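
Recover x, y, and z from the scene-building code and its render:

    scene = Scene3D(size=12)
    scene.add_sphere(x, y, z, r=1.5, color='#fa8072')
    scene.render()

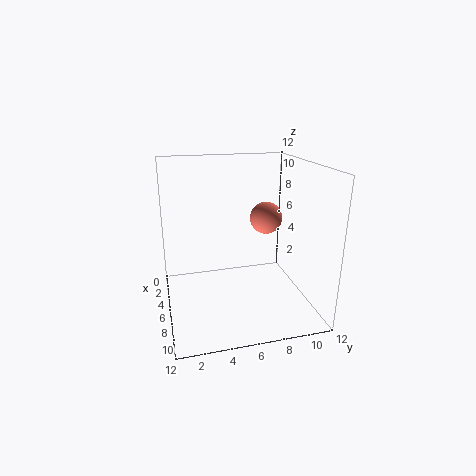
x = 3
y = 9.5
z = 6.5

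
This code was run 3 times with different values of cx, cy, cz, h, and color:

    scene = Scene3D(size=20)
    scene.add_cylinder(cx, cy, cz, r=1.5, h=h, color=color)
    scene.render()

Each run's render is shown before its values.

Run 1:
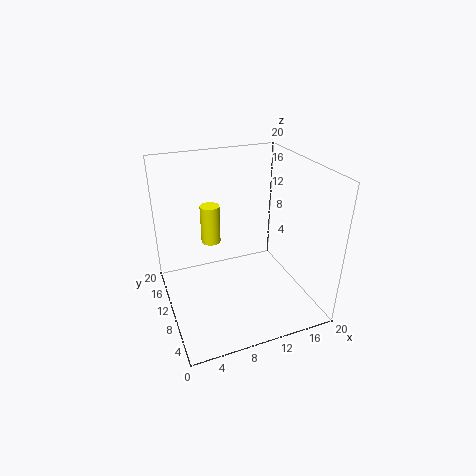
cx = 8
cy = 16.5
cz = 6.5
h = 6
color = 'yellow'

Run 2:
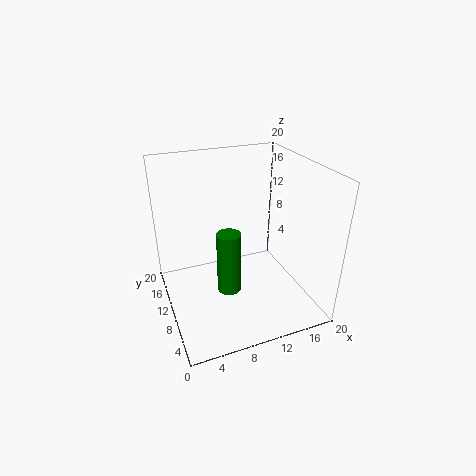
cx = 7
cy = 5.5
cz = 5.5
h = 8
color = 'green'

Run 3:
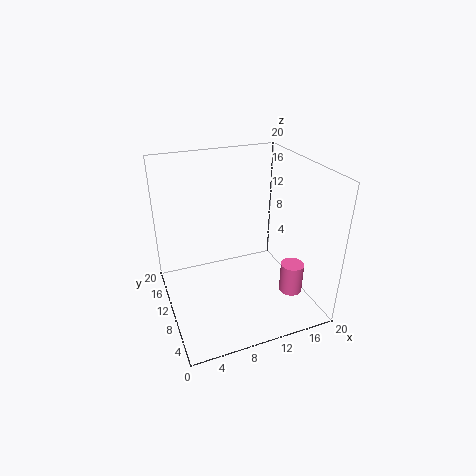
cx = 15
cy = 3.5
cz = 4.5
h = 4
color = 'hotpink'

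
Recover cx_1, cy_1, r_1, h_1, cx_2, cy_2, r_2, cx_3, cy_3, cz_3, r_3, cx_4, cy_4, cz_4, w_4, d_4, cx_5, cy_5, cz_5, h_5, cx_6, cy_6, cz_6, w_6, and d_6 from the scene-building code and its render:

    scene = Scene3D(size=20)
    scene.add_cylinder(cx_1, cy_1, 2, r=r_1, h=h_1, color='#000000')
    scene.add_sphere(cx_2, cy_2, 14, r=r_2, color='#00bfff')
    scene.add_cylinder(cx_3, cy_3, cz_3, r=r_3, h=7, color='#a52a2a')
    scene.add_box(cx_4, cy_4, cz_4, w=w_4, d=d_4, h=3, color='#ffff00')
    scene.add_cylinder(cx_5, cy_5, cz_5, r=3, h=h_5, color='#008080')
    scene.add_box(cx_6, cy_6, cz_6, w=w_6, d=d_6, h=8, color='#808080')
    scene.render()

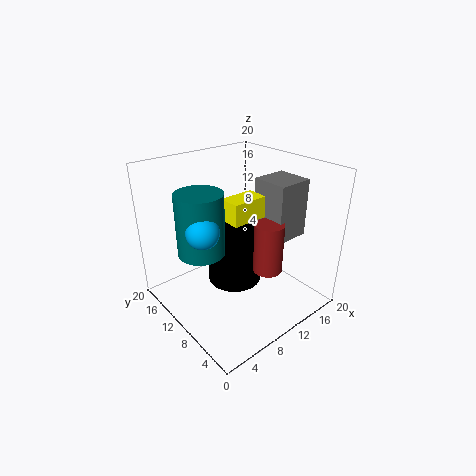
cx_1 = 11; cy_1 = 12; r_1 = 4; h_1 = 8; cx_2 = 3; cy_2 = 8; r_2 = 2; cx_3 = 12; cy_3 = 6; cz_3 = 6; r_3 = 2; cx_4 = 8; cy_4 = 8; cz_4 = 13; w_4 = 5; d_4 = 3; cx_5 = 4; cy_5 = 10; cz_5 = 10; h_5 = 8; cx_6 = 13; cy_6 = 5; cz_6 = 10; w_6 = 5; d_6 = 5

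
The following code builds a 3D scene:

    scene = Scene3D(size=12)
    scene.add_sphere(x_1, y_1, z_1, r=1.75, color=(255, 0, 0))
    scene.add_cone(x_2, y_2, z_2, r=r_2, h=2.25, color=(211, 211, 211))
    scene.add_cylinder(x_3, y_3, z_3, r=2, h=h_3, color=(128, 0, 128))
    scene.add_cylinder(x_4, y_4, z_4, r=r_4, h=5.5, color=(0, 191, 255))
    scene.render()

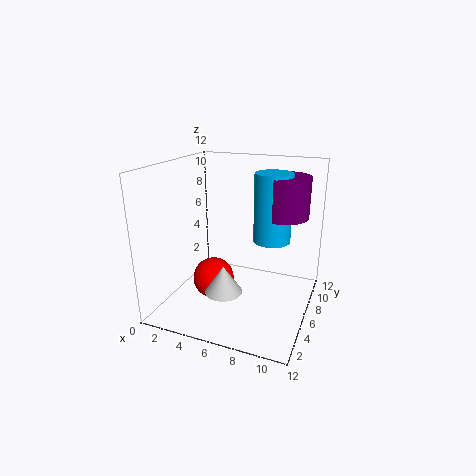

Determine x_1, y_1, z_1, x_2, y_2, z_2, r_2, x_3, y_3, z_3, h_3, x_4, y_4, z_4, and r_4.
x_1 = 4
y_1 = 5.25
z_1 = 2.25
x_2 = 5.75
y_2 = 3.5
z_2 = 2.25
r_2 = 1.5
x_3 = 9.5
y_3 = 7
z_3 = 8
h_3 = 3.25
x_4 = 8.75
y_4 = 6.5
z_4 = 6
r_4 = 1.5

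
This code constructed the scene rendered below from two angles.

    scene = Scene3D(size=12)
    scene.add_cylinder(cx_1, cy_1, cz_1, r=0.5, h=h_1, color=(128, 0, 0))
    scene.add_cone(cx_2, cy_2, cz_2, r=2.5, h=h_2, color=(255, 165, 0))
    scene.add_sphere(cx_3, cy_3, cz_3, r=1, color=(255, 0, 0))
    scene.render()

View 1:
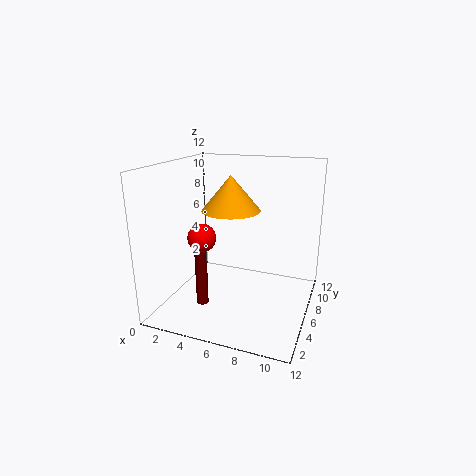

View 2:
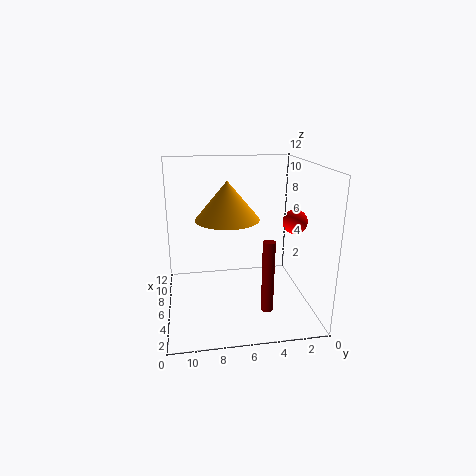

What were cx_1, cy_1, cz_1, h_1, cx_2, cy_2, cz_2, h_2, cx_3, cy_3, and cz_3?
cx_1 = 3.5
cy_1 = 4
cz_1 = 0.5
h_1 = 6
cx_2 = 5
cy_2 = 7
cz_2 = 8
h_2 = 3
cx_3 = 5
cy_3 = 1.5
cz_3 = 7.5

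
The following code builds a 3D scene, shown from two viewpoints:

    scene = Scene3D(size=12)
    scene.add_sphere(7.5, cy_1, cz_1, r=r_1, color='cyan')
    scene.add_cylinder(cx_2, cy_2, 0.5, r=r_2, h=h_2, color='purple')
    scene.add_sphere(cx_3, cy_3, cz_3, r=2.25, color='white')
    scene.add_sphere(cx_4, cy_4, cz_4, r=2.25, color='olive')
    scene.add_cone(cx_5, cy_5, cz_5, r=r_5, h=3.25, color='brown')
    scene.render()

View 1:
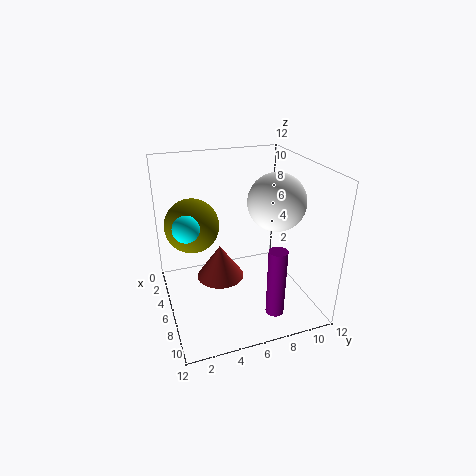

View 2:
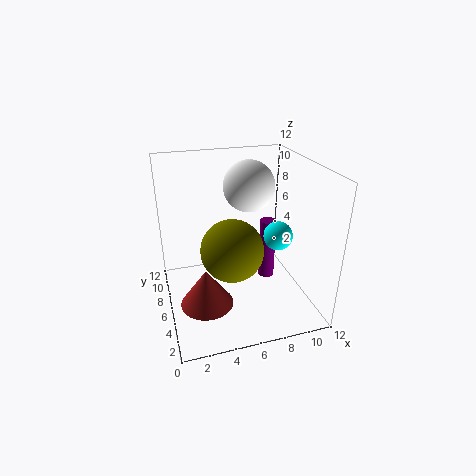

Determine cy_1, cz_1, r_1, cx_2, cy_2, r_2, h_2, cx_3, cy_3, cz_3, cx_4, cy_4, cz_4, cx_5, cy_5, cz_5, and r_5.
cy_1 = 1.5
cz_1 = 8.25
r_1 = 1
cx_2 = 9.5
cy_2 = 8
r_2 = 0.75
h_2 = 5.75
cx_3 = 7.75
cy_3 = 8.5
cz_3 = 9.5
cx_4 = 4.5
cy_4 = 2.5
cz_4 = 7
cx_5 = 3
cy_5 = 5.25
cz_5 = 0.5
r_5 = 2.25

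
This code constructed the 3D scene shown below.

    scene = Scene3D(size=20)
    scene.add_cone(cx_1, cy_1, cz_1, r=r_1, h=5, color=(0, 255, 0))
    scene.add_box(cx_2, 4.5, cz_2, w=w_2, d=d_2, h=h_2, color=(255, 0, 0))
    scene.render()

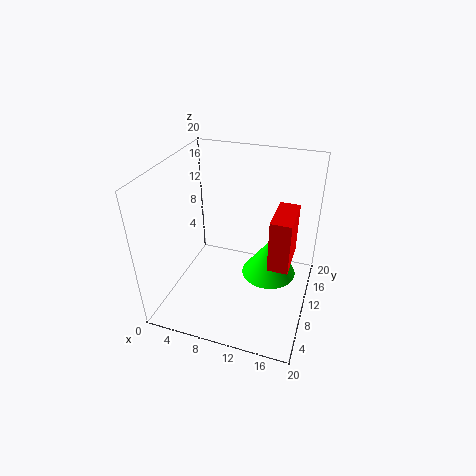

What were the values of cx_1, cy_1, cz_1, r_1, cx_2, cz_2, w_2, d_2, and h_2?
cx_1 = 15
cy_1 = 8
cz_1 = 7
r_1 = 3.5
cx_2 = 15.5
cz_2 = 10
w_2 = 2.5
d_2 = 5.5
h_2 = 6.5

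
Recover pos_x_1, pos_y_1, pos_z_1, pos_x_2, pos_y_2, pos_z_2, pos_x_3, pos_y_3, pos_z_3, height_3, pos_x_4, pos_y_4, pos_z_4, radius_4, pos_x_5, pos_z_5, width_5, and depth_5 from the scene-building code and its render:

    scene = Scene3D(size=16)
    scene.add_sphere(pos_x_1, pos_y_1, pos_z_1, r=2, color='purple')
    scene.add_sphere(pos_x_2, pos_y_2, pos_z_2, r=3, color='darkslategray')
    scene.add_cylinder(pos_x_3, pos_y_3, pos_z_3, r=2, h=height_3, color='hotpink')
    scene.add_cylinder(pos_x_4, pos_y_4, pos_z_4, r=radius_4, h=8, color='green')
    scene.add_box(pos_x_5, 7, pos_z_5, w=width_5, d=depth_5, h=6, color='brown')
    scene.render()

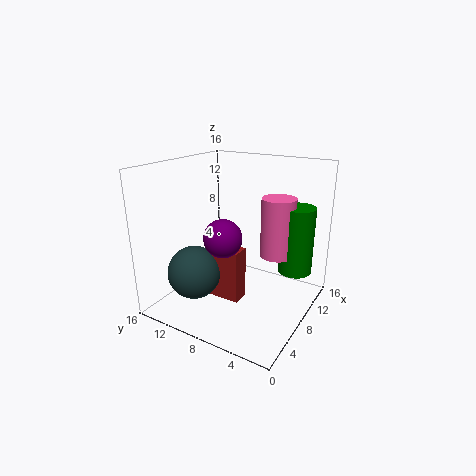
pos_x_1 = 5; pos_y_1 = 8; pos_z_1 = 9; pos_x_2 = 5; pos_y_2 = 12; pos_z_2 = 4; pos_x_3 = 12; pos_y_3 = 5; pos_z_3 = 5; height_3 = 7; pos_x_4 = 13; pos_y_4 = 3; pos_z_4 = 3; radius_4 = 2; pos_x_5 = 6; pos_z_5 = 1; width_5 = 2; depth_5 = 4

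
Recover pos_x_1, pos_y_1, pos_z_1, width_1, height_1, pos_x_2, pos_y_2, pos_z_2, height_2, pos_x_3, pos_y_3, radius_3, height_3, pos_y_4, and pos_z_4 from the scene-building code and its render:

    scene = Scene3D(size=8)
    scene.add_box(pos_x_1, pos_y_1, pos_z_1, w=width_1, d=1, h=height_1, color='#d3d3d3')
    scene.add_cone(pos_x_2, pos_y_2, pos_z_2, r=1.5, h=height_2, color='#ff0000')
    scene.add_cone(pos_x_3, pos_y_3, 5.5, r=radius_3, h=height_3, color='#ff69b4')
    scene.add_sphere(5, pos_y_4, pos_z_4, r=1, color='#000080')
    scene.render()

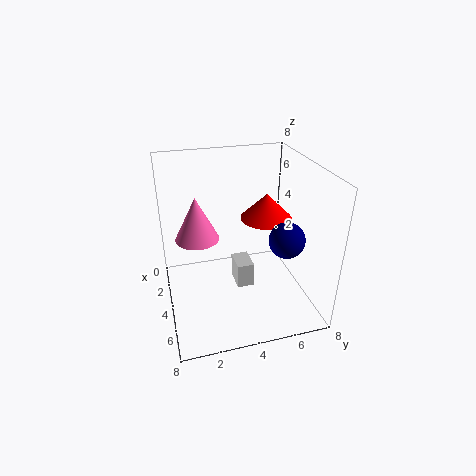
pos_x_1 = 2.5; pos_y_1 = 4; pos_z_1 = 0.5; width_1 = 1.5; height_1 = 1.5; pos_x_2 = 3; pos_y_2 = 6; pos_z_2 = 4.5; height_2 = 1.5; pos_x_3 = 6; pos_y_3 = 1.5; radius_3 = 1; height_3 = 2; pos_y_4 = 6.5; pos_z_4 = 4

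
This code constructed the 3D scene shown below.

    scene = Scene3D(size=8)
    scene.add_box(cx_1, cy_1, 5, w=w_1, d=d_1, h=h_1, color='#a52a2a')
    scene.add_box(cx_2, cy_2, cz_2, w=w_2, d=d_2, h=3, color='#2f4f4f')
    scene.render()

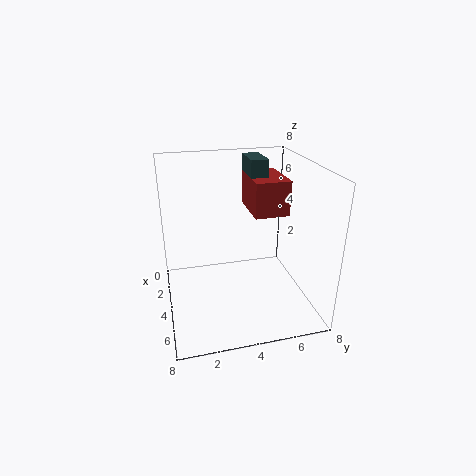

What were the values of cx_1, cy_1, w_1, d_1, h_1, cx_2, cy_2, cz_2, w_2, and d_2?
cx_1 = 1
cy_1 = 5
w_1 = 3
d_1 = 2
h_1 = 2
cx_2 = 1
cy_2 = 5
cz_2 = 5
w_2 = 2
d_2 = 1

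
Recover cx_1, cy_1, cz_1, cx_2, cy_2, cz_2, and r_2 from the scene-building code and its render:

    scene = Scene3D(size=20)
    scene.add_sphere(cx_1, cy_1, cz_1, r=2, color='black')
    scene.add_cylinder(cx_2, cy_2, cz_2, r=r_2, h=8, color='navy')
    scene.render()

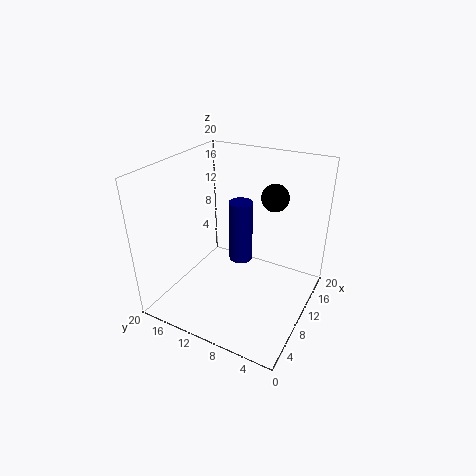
cx_1 = 15.5
cy_1 = 7
cz_1 = 14.5
cx_2 = 8
cy_2 = 8.5
cz_2 = 8.5
r_2 = 1.5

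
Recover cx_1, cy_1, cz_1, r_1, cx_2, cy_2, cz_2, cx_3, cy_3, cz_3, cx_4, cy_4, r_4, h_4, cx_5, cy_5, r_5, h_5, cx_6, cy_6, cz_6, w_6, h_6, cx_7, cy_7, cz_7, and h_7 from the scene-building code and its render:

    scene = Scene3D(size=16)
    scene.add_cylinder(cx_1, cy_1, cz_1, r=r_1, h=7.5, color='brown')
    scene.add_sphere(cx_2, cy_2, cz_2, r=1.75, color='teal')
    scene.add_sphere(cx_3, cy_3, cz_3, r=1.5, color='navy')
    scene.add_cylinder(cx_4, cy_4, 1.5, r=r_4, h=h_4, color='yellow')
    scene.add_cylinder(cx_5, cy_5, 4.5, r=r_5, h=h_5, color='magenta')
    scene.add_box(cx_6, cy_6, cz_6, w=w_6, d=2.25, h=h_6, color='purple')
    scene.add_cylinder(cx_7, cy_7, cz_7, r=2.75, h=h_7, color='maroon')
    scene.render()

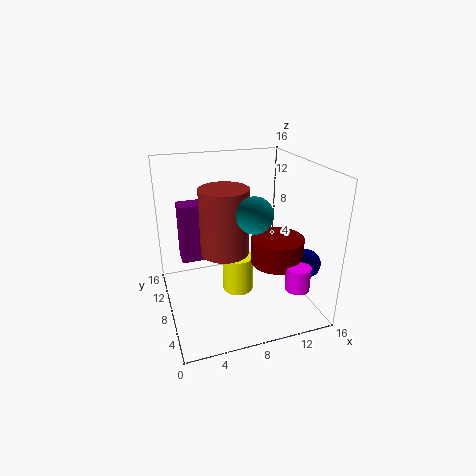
cx_1 = 6.75
cy_1 = 9
cz_1 = 6
r_1 = 2.75
cx_2 = 8
cy_2 = 3.25
cz_2 = 12.5
cx_3 = 14
cy_3 = 3.25
cz_3 = 6.25
cx_4 = 8
cy_4 = 8
r_4 = 1.75
h_4 = 4.25
cx_5 = 12.25
cy_5 = 1.75
r_5 = 1.25
h_5 = 2.5
cx_6 = 2
cy_6 = 10
cz_6 = 4.75
w_6 = 5.5
h_6 = 6.75
cx_7 = 11.25
cy_7 = 4.75
cz_7 = 6.25
h_7 = 2.75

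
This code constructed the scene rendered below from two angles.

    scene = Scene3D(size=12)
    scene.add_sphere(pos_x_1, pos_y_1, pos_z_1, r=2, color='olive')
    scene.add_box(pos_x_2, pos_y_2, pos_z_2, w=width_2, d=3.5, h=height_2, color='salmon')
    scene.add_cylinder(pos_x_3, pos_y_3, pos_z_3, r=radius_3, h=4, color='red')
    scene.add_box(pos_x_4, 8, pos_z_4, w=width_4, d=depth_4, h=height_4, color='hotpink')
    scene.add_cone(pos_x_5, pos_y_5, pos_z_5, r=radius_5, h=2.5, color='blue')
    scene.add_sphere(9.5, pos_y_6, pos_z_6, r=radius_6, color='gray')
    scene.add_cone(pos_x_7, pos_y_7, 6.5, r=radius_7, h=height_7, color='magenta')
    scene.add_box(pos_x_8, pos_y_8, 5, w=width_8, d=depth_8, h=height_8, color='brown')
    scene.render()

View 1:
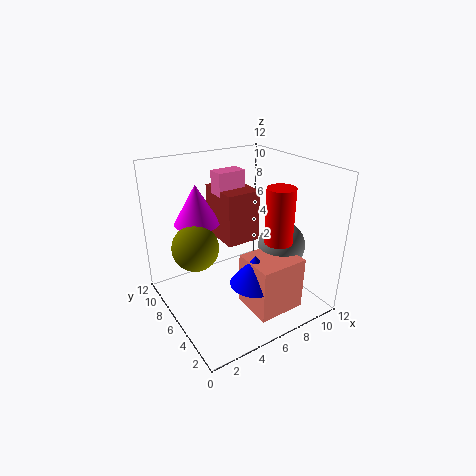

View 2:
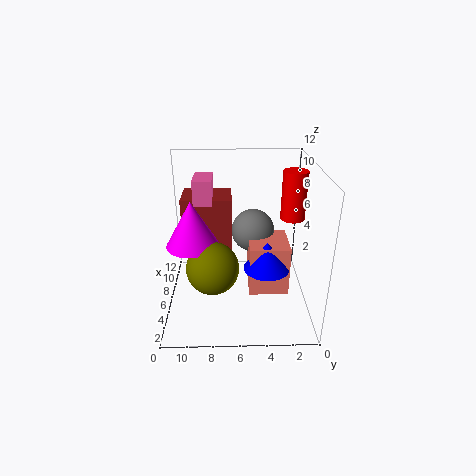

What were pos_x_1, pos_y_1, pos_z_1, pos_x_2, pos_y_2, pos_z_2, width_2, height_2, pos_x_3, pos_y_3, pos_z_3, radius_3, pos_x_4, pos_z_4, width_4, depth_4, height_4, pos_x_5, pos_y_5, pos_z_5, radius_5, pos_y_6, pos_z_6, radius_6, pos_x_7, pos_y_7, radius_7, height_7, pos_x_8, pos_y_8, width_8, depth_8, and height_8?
pos_x_1 = 3, pos_y_1 = 8, pos_z_1 = 5, pos_x_2 = 5.5, pos_y_2 = 1.5, pos_z_2 = 0.5, width_2 = 4, height_2 = 4.5, pos_x_3 = 6.5, pos_y_3 = 1.5, pos_z_3 = 7.5, radius_3 = 1, pos_x_4 = 5.5, pos_z_4 = 9, width_4 = 2.5, depth_4 = 1.5, height_4 = 2, pos_x_5 = 6, pos_y_5 = 3.5, pos_z_5 = 3, radius_5 = 2, pos_y_6 = 4.5, pos_z_6 = 5, radius_6 = 2, pos_x_7 = 4, pos_y_7 = 9.5, radius_7 = 2, height_7 = 3.5, pos_x_8 = 5.5, pos_y_8 = 6.5, width_8 = 3, depth_8 = 4, height_8 = 4.5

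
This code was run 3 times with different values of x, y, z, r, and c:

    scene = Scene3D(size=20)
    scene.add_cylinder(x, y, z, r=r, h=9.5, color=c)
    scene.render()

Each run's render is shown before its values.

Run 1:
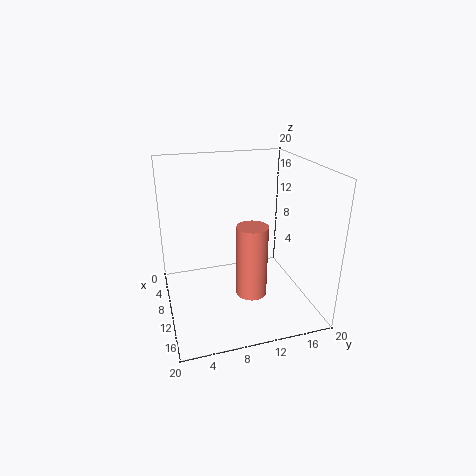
x = 14.5
y = 10.5
z = 4
r = 2
c = 'salmon'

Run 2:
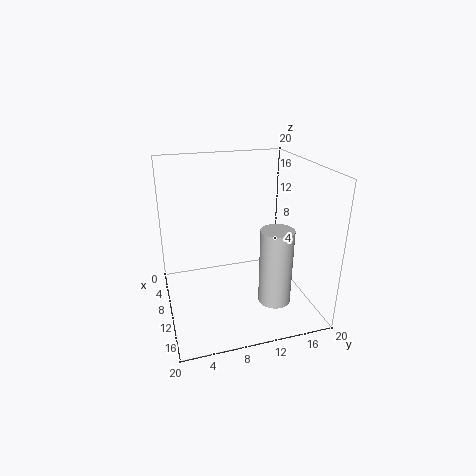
x = 17.5
y = 12.5
z = 4.5
r = 2
c = 'lightgray'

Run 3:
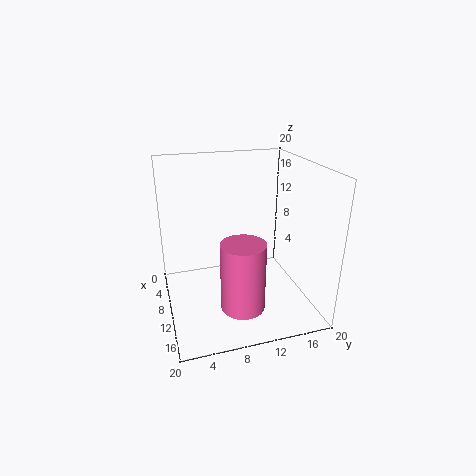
x = 14
y = 9.5
z = 1.5
r = 3
c = 'hotpink'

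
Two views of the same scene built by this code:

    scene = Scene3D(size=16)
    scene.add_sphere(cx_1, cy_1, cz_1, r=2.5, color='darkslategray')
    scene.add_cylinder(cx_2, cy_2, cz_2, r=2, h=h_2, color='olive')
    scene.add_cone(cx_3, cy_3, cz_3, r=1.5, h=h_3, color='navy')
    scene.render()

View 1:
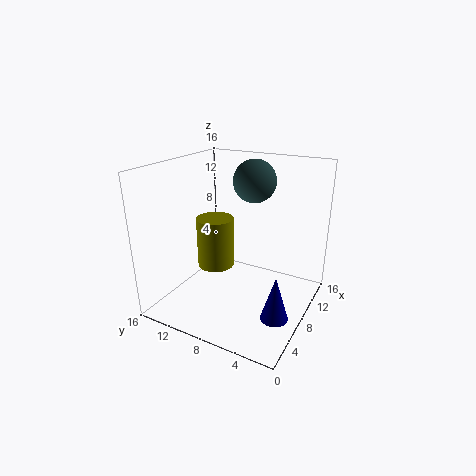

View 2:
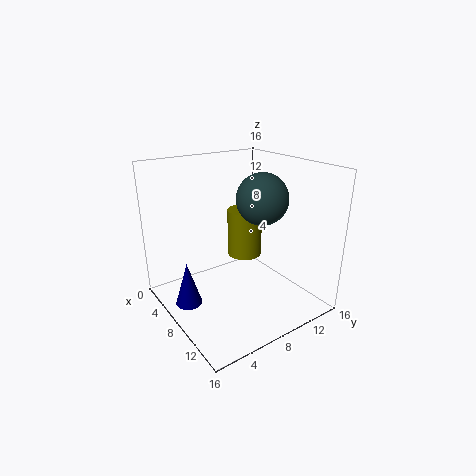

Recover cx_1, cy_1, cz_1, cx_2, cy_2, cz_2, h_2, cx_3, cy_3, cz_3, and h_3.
cx_1 = 12; cy_1 = 8; cz_1 = 13.5; cx_2 = 6.5; cy_2 = 10; cz_2 = 5; h_2 = 5.5; cx_3 = 6; cy_3 = 2.5; cz_3 = 0.5; h_3 = 5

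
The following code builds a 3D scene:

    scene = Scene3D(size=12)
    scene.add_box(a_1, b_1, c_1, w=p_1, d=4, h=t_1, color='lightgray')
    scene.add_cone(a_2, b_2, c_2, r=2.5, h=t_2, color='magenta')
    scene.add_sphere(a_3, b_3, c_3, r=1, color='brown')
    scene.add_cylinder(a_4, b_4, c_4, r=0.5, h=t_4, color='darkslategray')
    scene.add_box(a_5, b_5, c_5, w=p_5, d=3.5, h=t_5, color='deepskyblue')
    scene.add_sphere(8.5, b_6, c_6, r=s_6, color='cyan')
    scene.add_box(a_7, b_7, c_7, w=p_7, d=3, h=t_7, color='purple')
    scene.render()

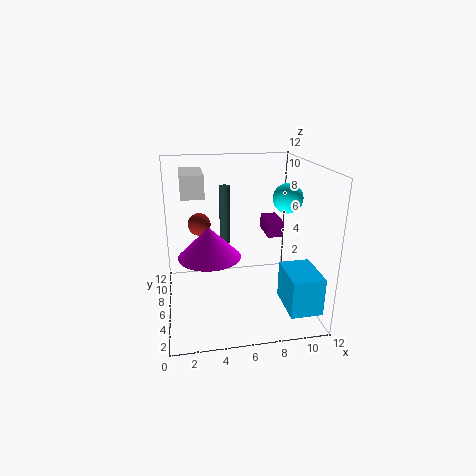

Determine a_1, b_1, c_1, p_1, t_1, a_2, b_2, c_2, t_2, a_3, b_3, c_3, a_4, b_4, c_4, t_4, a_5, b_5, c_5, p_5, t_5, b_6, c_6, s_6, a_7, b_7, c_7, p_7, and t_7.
a_1 = 1.5, b_1 = 7.5, c_1 = 9, p_1 = 2, t_1 = 2, a_2 = 3.5, b_2 = 5, c_2 = 5, t_2 = 2.5, a_3 = 3, b_3 = 8.5, c_3 = 6.5, a_4 = 5.5, b_4 = 10, c_4 = 4, t_4 = 5.5, a_5 = 9, b_5 = 0.5, c_5 = 1.5, p_5 = 2.5, t_5 = 3, b_6 = 1.5, c_6 = 10.5, s_6 = 1, a_7 = 9.5, b_7 = 9, c_7 = 4.5, p_7 = 1.5, t_7 = 1.5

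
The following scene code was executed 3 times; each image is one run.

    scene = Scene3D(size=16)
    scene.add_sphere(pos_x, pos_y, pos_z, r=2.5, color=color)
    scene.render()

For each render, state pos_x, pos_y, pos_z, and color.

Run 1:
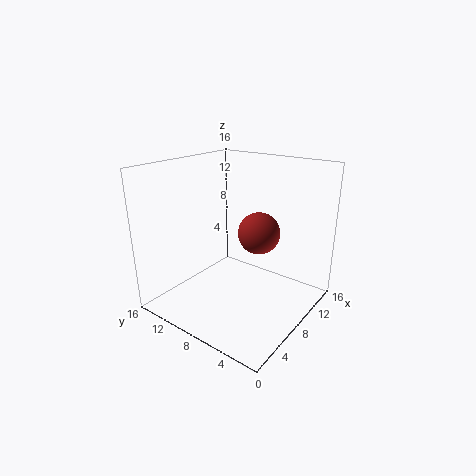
pos_x = 11.5; pos_y = 7.5; pos_z = 7.5; color = 'brown'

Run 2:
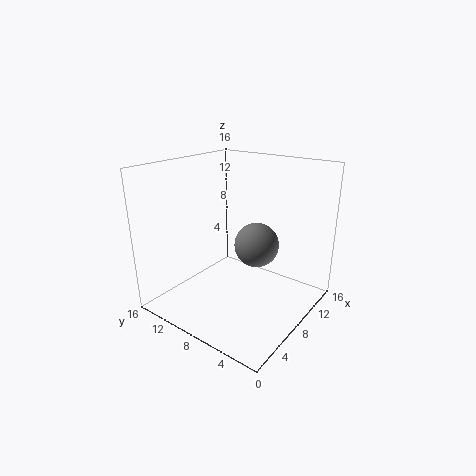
pos_x = 9.5; pos_y = 6.5; pos_z = 7; color = 'gray'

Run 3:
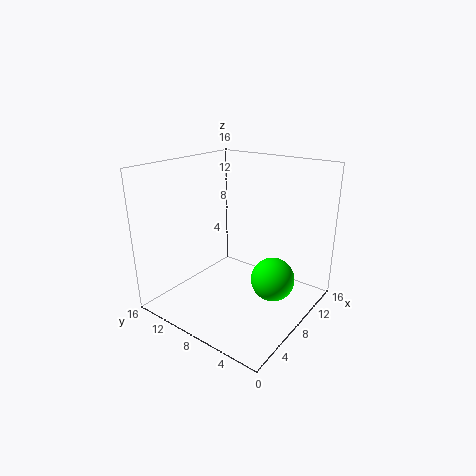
pos_x = 10; pos_y = 4.5; pos_z = 3; color = 'lime'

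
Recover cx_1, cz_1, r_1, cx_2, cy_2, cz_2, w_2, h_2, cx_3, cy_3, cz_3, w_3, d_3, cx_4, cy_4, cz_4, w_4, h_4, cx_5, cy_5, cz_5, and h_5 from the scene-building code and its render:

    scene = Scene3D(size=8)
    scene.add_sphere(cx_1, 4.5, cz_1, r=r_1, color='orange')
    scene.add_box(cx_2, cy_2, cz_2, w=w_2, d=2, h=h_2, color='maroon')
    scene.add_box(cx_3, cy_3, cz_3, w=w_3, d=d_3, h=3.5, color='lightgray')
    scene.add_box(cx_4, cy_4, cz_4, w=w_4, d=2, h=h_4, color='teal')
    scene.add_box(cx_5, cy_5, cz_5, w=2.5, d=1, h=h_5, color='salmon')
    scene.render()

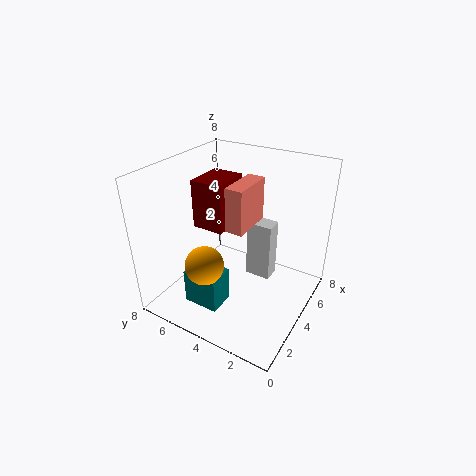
cx_1 = 1.5, cz_1 = 3.5, r_1 = 1, cx_2 = 4.5, cy_2 = 5.5, cz_2 = 3.5, w_2 = 2.5, h_2 = 3, cx_3 = 5, cy_3 = 2.5, cz_3 = 1, w_3 = 1, d_3 = 1.5, cx_4 = 1.5, cy_4 = 4, cz_4 = 0.5, w_4 = 1.5, h_4 = 2, cx_5 = 3.5, cy_5 = 3.5, cz_5 = 4.5, h_5 = 2.5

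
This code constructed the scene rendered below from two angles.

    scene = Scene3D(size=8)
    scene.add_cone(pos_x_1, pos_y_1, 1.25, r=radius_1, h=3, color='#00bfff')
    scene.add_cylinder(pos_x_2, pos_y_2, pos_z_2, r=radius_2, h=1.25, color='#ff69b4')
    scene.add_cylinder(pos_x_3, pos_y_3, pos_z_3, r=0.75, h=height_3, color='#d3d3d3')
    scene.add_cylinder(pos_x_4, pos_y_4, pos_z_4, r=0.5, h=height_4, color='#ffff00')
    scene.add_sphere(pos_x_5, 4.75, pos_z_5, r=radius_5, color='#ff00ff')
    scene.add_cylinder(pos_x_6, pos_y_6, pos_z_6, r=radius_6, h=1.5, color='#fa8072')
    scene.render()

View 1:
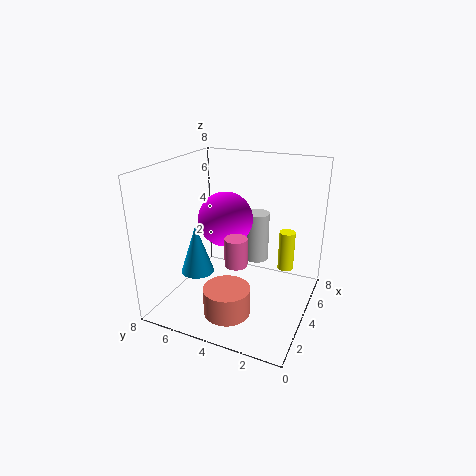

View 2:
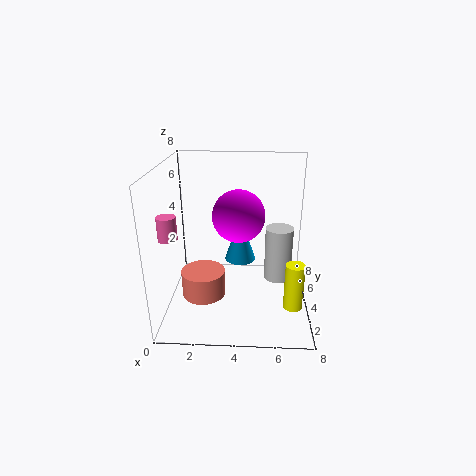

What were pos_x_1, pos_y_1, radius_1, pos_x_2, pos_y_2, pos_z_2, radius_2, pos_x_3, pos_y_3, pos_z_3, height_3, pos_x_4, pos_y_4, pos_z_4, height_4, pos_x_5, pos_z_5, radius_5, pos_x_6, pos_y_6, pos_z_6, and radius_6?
pos_x_1 = 4; pos_y_1 = 6.75; radius_1 = 1; pos_x_2 = 0.5; pos_y_2 = 2.5; pos_z_2 = 4.5; radius_2 = 0.5; pos_x_3 = 6.25; pos_y_3 = 3.75; pos_z_3 = 1.75; height_3 = 3; pos_x_4 = 7; pos_y_4 = 2; pos_z_4 = 1; height_4 = 2.5; pos_x_5 = 4; pos_z_5 = 5; radius_5 = 1.5; pos_x_6 = 2; pos_y_6 = 3.75; pos_z_6 = 0.5; radius_6 = 1.25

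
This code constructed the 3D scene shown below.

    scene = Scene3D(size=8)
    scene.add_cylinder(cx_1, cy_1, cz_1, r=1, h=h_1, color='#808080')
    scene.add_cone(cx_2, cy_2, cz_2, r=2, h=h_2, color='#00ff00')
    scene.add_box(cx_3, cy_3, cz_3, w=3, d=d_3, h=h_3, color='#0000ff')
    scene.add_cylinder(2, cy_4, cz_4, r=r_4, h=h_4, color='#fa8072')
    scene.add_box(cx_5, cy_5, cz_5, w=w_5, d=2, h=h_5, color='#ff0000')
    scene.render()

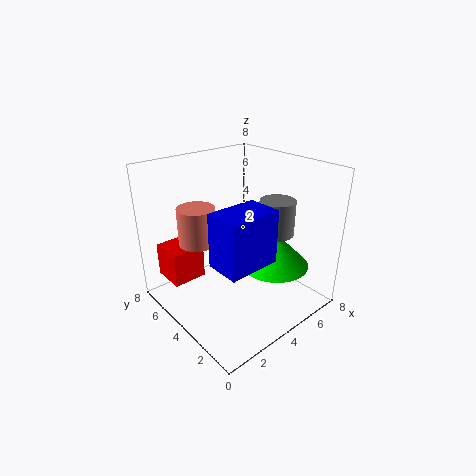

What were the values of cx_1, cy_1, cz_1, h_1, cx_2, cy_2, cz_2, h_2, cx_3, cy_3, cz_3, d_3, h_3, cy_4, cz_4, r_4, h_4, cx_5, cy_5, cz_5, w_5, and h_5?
cx_1 = 6
cy_1 = 3
cz_1 = 4
h_1 = 2
cx_2 = 6
cy_2 = 3
cz_2 = 2
h_2 = 2
cx_3 = 2
cy_3 = 2
cz_3 = 3
d_3 = 2
h_3 = 3
cy_4 = 5
cz_4 = 4
r_4 = 1
h_4 = 2
cx_5 = 1
cy_5 = 6
cz_5 = 1
w_5 = 2
h_5 = 2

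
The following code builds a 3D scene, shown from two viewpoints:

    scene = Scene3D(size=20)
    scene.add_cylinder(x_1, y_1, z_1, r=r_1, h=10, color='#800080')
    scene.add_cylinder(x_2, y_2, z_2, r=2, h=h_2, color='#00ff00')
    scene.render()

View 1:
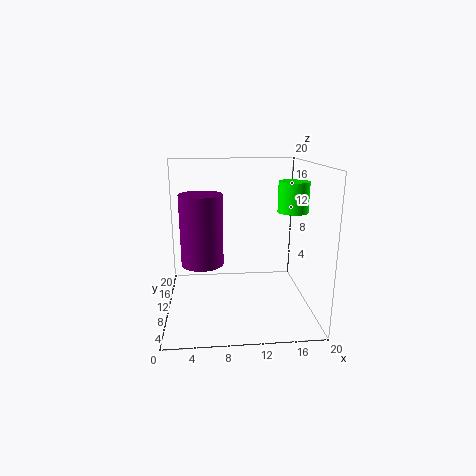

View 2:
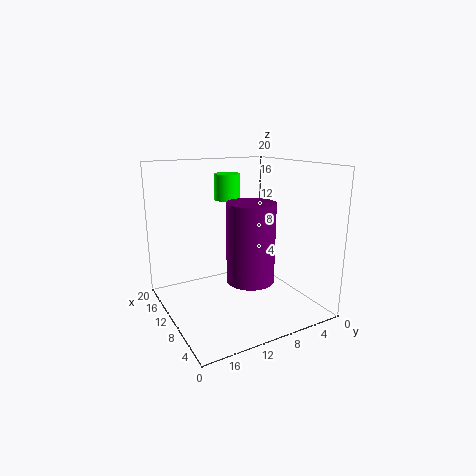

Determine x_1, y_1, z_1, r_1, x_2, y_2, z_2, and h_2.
x_1 = 5
y_1 = 11
z_1 = 6
r_1 = 3
x_2 = 17
y_2 = 8
z_2 = 14
h_2 = 4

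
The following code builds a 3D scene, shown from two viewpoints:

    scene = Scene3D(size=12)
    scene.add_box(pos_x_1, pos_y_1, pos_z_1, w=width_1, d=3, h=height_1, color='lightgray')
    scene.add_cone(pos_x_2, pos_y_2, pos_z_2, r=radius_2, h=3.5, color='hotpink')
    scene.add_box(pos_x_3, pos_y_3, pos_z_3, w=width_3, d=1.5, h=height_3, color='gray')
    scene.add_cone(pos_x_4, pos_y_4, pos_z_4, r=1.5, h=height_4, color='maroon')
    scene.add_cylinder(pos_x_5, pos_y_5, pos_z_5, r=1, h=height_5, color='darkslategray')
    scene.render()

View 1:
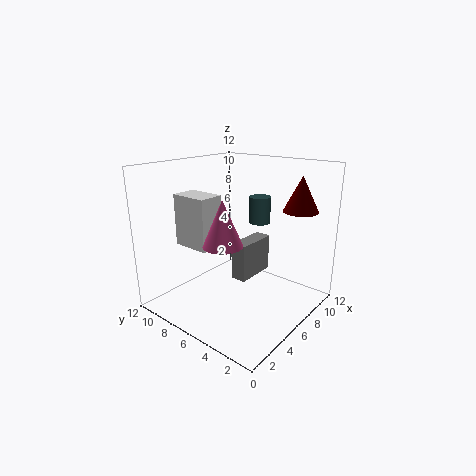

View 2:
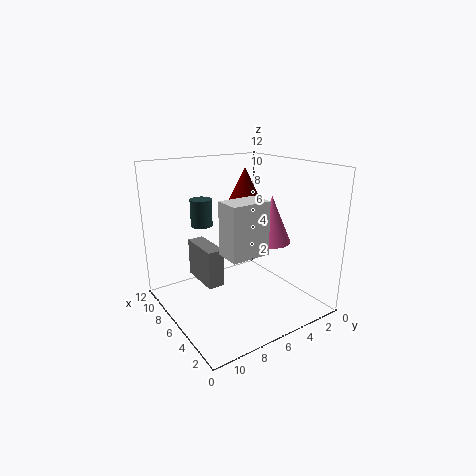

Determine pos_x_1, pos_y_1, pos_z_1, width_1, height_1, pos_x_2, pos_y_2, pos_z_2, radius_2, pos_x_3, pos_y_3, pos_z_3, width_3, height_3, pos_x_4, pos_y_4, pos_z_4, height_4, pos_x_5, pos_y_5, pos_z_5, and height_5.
pos_x_1 = 2
pos_y_1 = 6
pos_z_1 = 6
width_1 = 2
height_1 = 4
pos_x_2 = 3
pos_y_2 = 5
pos_z_2 = 6.5
radius_2 = 1.5
pos_x_3 = 7.5
pos_y_3 = 6.5
pos_z_3 = 1
width_3 = 4
height_3 = 3.5
pos_x_4 = 10
pos_y_4 = 2.5
pos_z_4 = 8
height_4 = 3
pos_x_5 = 10.5
pos_y_5 = 7
pos_z_5 = 6
height_5 = 2.5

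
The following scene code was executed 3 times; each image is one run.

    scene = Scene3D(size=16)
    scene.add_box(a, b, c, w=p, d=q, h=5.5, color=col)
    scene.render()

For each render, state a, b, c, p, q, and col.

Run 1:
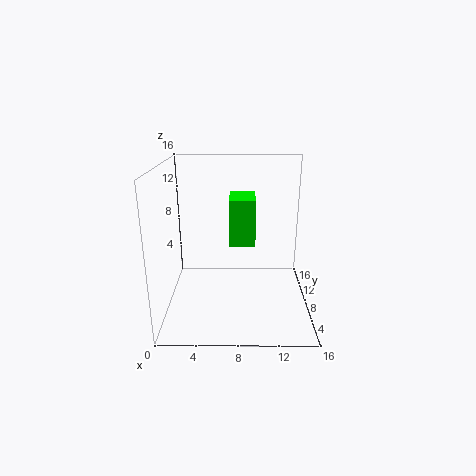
a = 7, b = 9, c = 6.5, p = 3, q = 4.5, col = 'lime'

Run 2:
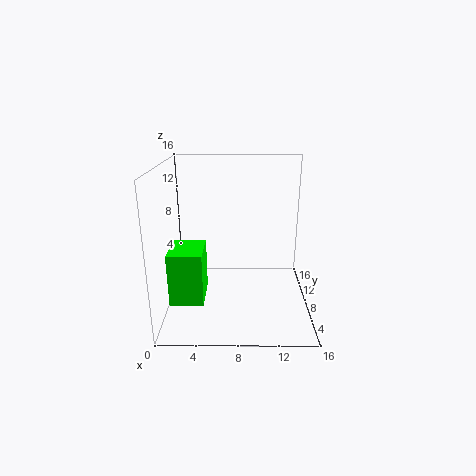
a = 1, b = 3, c = 2.5, p = 3.5, q = 4.5, col = 'lime'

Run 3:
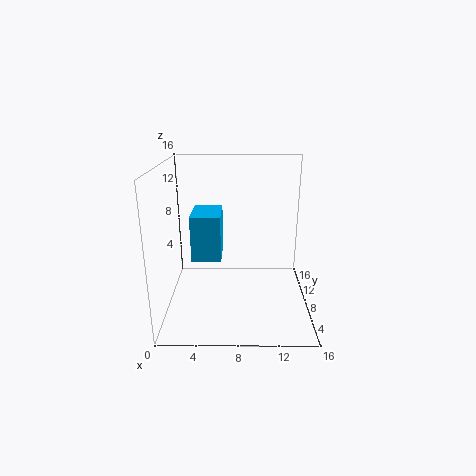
a = 2.5, b = 9, c = 4.5, p = 3.5, q = 5, col = 'deepskyblue'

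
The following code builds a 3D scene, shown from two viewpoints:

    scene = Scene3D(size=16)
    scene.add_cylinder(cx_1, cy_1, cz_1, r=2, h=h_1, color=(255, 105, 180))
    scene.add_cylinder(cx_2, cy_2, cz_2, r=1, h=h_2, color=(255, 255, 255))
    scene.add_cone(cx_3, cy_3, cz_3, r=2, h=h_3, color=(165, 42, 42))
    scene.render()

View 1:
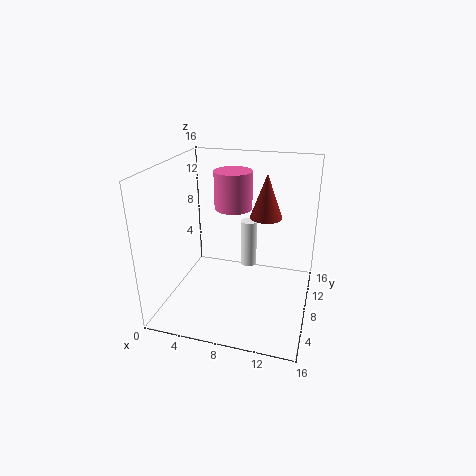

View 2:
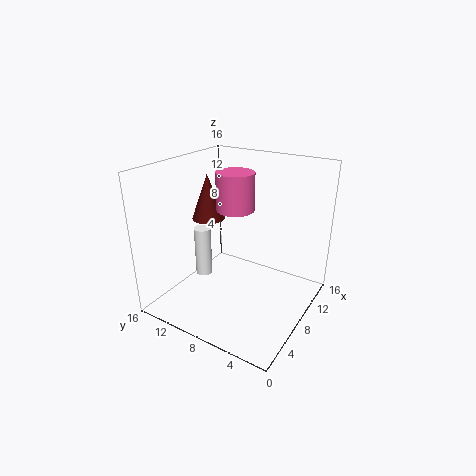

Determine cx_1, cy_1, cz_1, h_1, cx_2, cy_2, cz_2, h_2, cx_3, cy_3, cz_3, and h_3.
cx_1 = 7.5, cy_1 = 8, cz_1 = 11.5, h_1 = 4, cx_2 = 8, cy_2 = 13, cz_2 = 2, h_2 = 6, cx_3 = 10, cy_3 = 13.5, cz_3 = 8.5, h_3 = 5.5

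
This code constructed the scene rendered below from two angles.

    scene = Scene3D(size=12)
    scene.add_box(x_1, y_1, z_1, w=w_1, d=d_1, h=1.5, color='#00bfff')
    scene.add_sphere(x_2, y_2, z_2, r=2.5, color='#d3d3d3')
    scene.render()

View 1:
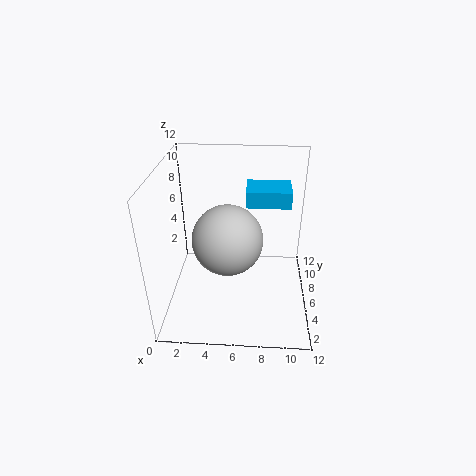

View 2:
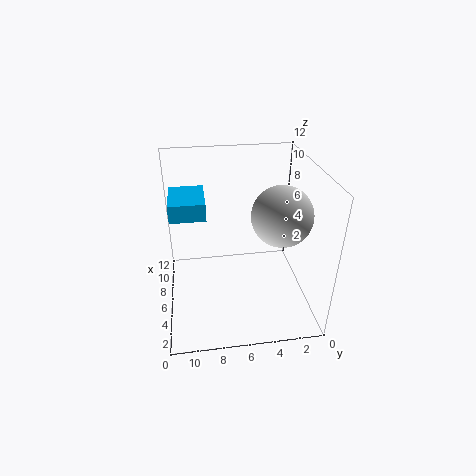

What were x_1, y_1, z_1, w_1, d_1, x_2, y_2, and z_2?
x_1 = 6.5, y_1 = 8.5, z_1 = 7.5, w_1 = 4, d_1 = 3, x_2 = 5.5, y_2 = 2.5, z_2 = 8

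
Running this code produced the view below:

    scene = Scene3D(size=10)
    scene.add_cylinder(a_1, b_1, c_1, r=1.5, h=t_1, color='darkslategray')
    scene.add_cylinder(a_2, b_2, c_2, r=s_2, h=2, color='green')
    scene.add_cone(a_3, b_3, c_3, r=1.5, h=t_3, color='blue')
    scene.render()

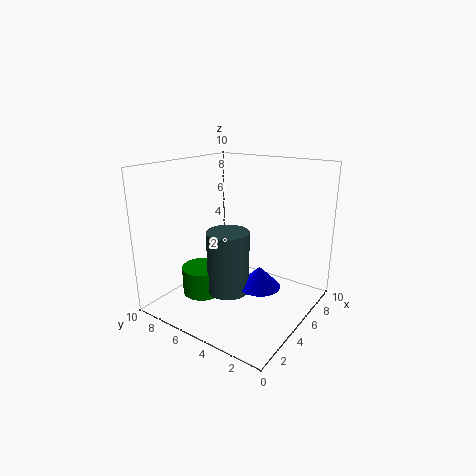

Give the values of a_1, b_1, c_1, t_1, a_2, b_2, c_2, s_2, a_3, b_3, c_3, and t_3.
a_1 = 4.5
b_1 = 5.5
c_1 = 1
t_1 = 4.5
a_2 = 4
b_2 = 7.5
c_2 = 0.5
s_2 = 1.5
a_3 = 5.5
b_3 = 3.5
c_3 = 1.5
t_3 = 1.5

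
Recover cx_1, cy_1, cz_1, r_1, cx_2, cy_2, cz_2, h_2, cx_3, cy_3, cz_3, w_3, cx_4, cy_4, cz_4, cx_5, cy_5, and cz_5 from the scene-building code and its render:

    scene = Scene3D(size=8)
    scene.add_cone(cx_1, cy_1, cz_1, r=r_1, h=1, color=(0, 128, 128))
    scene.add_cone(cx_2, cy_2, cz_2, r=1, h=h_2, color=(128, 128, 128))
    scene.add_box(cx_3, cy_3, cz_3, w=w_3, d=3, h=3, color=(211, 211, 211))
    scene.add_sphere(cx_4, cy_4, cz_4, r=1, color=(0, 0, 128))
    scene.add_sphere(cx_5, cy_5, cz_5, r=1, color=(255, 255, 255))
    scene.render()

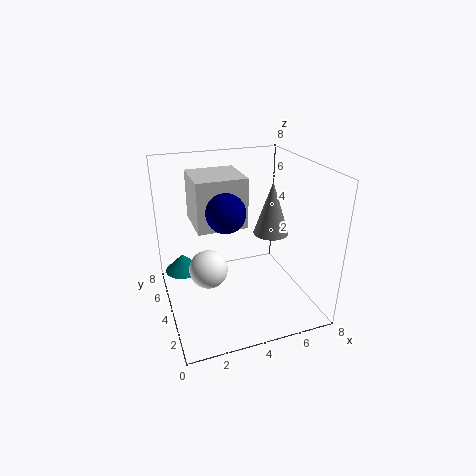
cx_1 = 1; cy_1 = 5; cz_1 = 2; r_1 = 1; cx_2 = 6; cy_2 = 4; cz_2 = 4; h_2 = 3; cx_3 = 2; cy_3 = 5; cz_3 = 4; w_3 = 3; cx_4 = 3; cy_4 = 3; cz_4 = 6; cx_5 = 2; cy_5 = 3; cz_5 = 3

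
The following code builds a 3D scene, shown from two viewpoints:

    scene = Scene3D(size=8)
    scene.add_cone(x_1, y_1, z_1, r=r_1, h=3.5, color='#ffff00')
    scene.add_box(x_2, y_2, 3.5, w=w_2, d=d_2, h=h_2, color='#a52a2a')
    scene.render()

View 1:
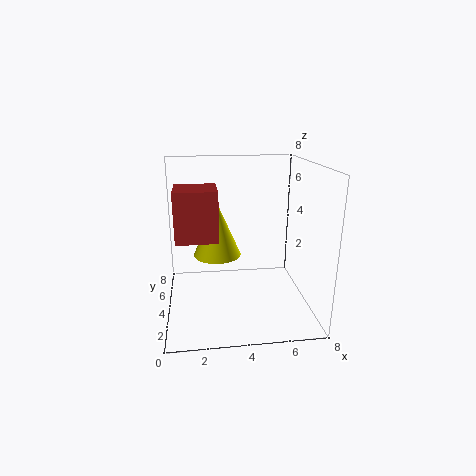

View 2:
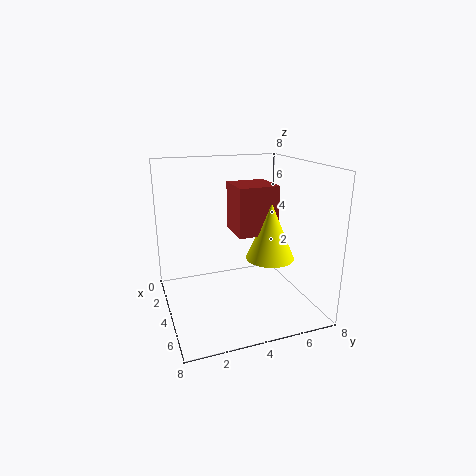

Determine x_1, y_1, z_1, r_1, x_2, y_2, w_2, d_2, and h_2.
x_1 = 3
y_1 = 6.5
z_1 = 2
r_1 = 1.5
x_2 = 0.5
y_2 = 4.5
w_2 = 2.5
d_2 = 2.5
h_2 = 3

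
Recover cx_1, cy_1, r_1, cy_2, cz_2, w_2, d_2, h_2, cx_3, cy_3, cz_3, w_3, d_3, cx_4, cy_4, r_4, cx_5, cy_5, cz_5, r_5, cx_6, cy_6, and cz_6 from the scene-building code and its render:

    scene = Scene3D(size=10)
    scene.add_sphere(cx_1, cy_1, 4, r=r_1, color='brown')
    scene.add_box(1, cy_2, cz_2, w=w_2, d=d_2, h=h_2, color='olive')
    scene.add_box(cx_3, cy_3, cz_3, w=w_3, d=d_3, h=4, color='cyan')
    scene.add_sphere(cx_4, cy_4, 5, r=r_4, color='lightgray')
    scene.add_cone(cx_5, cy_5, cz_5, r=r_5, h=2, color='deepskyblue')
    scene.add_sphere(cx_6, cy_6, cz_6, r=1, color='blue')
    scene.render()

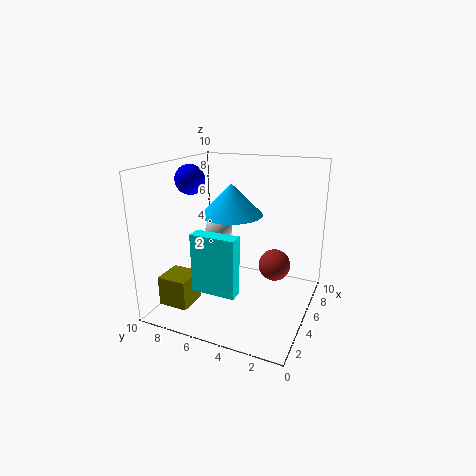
cx_1 = 4, cy_1 = 2, r_1 = 1, cy_2 = 7, cz_2 = 1, w_2 = 2, d_2 = 2, h_2 = 2, cx_3 = 2, cy_3 = 4, cz_3 = 2, w_3 = 1, d_3 = 3, cx_4 = 6, cy_4 = 7, r_4 = 1, cx_5 = 4, cy_5 = 5, cz_5 = 7, r_5 = 2, cx_6 = 4, cy_6 = 8, cz_6 = 9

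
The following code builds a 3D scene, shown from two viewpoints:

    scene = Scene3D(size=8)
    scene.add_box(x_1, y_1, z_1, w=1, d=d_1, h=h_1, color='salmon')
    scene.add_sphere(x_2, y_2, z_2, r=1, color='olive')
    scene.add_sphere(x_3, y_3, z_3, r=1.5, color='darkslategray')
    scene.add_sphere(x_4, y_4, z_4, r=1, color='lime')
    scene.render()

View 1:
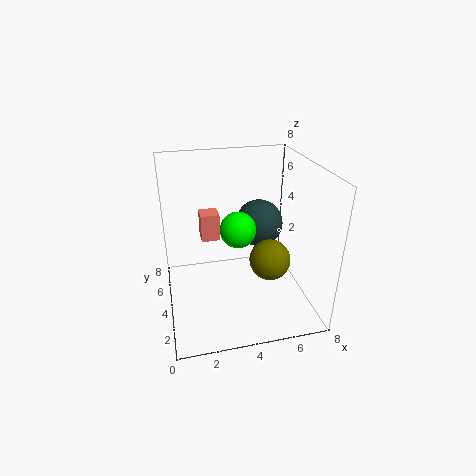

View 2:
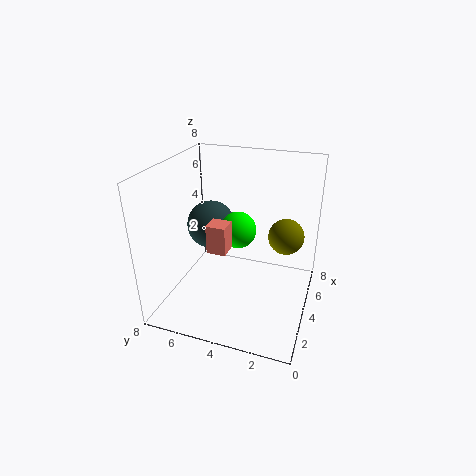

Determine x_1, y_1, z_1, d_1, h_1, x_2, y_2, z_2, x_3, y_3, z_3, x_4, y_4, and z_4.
x_1 = 2, y_1 = 4, z_1 = 4, d_1 = 1, h_1 = 1.5, x_2 = 5, y_2 = 1.5, z_2 = 4, x_3 = 6, y_3 = 6.5, z_3 = 3.5, x_4 = 4, y_4 = 4, z_4 = 4.5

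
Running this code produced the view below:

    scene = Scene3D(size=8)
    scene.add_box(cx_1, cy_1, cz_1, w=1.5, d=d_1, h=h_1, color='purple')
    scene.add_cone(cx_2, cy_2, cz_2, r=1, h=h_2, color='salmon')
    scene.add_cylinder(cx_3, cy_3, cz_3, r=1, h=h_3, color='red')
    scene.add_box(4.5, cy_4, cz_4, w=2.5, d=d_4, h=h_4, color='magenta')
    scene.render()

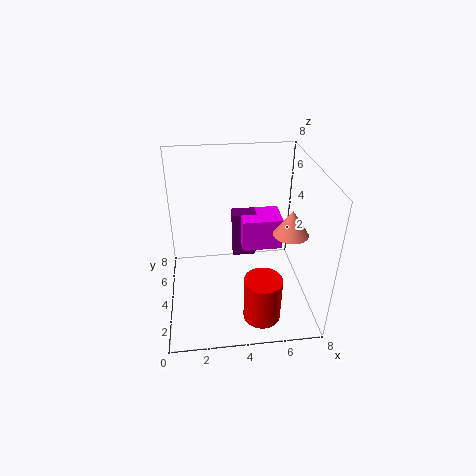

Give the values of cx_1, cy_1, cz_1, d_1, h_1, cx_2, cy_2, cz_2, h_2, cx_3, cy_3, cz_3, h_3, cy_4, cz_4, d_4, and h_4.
cx_1 = 4, cy_1 = 6.5, cz_1 = 1, d_1 = 1, h_1 = 3, cx_2 = 7, cy_2 = 4, cz_2 = 4, h_2 = 1.5, cx_3 = 5, cy_3 = 1.5, cz_3 = 0.5, h_3 = 2.5, cy_4 = 5.5, cz_4 = 2, d_4 = 2, h_4 = 2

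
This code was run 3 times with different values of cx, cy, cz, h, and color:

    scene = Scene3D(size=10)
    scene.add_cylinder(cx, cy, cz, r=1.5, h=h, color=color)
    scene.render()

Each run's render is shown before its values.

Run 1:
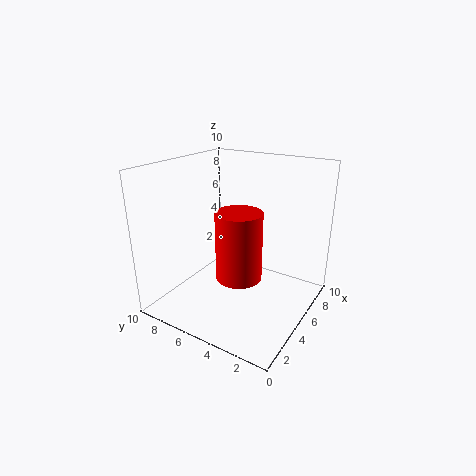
cx = 3.5, cy = 4, cz = 3, h = 4.5, color = 'red'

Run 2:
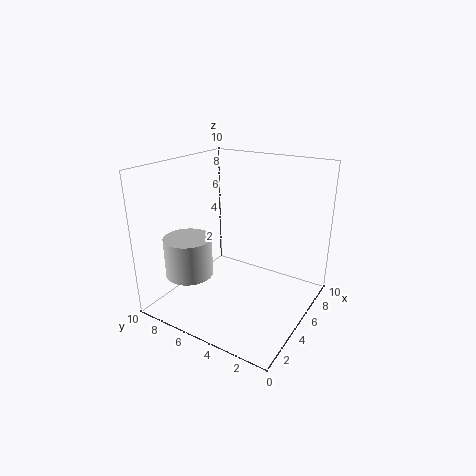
cx = 1.5, cy = 6.5, cz = 3.5, h = 2.5, color = 'lightgray'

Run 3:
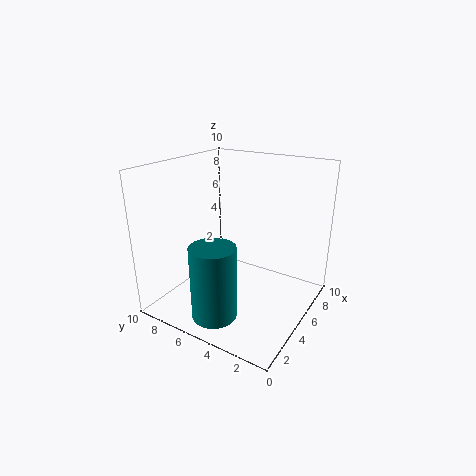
cx = 2, cy = 5, cz = 0.5, h = 5, color = 'teal'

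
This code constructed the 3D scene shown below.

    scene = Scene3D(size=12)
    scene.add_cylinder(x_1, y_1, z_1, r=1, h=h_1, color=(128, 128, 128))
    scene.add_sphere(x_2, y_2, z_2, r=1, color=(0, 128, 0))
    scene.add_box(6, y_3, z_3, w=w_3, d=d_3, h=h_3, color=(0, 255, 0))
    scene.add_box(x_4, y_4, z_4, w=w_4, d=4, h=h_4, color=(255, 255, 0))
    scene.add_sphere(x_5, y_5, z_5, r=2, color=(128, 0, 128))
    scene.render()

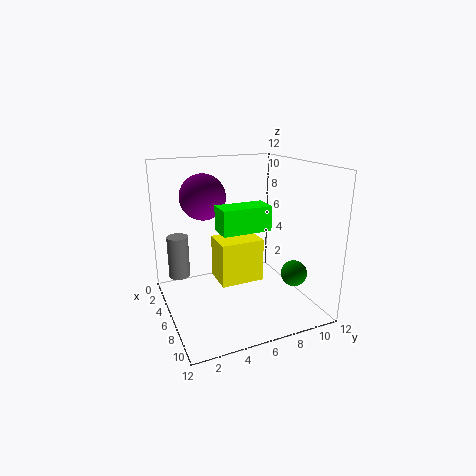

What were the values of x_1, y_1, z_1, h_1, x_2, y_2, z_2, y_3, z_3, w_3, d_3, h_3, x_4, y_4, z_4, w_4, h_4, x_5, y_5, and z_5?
x_1 = 1
y_1 = 2
z_1 = 1
h_1 = 4
x_2 = 10
y_2 = 9
z_2 = 4
y_3 = 4
z_3 = 7
w_3 = 2
d_3 = 4
h_3 = 2
x_4 = 2
y_4 = 5
z_4 = 1
w_4 = 3
h_4 = 4
x_5 = 3
y_5 = 4
z_5 = 9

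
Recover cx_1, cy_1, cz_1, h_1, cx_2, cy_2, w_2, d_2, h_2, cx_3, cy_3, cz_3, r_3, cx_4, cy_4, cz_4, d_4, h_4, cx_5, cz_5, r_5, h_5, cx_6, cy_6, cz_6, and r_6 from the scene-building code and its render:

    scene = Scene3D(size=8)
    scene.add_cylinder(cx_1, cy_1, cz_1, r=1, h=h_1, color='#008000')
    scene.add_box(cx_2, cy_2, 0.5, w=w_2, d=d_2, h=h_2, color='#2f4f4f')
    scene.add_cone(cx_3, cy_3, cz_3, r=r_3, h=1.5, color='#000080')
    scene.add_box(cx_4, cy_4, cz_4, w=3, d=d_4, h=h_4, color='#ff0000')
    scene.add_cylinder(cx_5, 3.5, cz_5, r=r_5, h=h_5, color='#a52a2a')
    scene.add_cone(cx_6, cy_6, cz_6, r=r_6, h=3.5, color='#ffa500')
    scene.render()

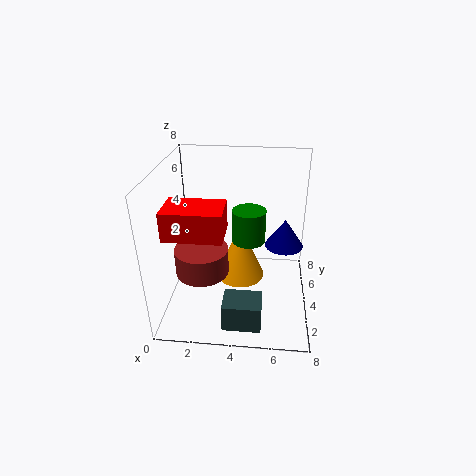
cx_1 = 4.5
cy_1 = 5.5
cz_1 = 3
h_1 = 2
cx_2 = 3.5
cy_2 = 0.5
w_2 = 2
d_2 = 1.5
h_2 = 1.5
cx_3 = 6.5
cy_3 = 3.5
cz_3 = 4
r_3 = 1
cx_4 = 0.5
cy_4 = 1.5
cz_4 = 5
d_4 = 2
h_4 = 1.5
cx_5 = 2
cz_5 = 2
r_5 = 1.5
h_5 = 1.5
cx_6 = 4
cy_6 = 5.5
cz_6 = 0.5
r_6 = 1.5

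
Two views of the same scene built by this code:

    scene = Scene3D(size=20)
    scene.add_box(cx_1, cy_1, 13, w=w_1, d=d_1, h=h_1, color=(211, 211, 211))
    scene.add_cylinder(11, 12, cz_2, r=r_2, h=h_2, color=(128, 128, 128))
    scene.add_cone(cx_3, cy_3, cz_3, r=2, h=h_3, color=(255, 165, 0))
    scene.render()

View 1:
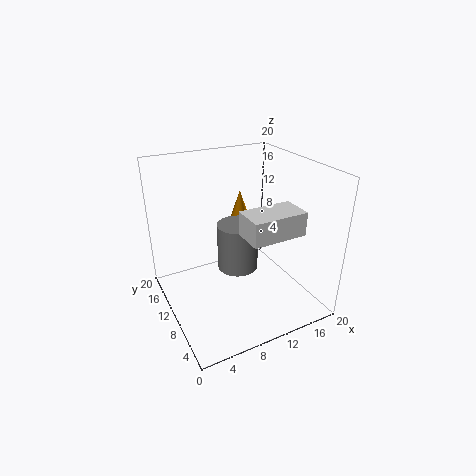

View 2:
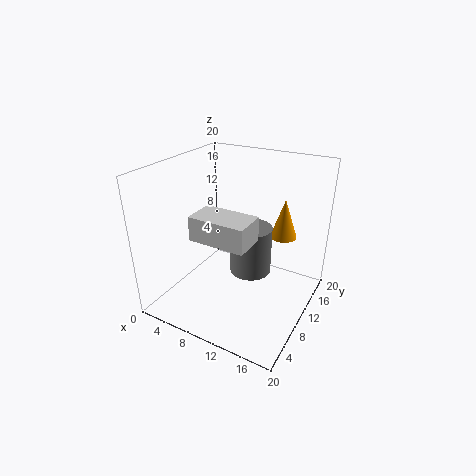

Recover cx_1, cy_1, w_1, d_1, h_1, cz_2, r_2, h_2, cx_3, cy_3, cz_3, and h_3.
cx_1 = 8, cy_1 = 2, w_1 = 7, d_1 = 4, h_1 = 3, cz_2 = 4, r_2 = 3, h_2 = 7, cx_3 = 14, cy_3 = 17, cz_3 = 8, h_3 = 6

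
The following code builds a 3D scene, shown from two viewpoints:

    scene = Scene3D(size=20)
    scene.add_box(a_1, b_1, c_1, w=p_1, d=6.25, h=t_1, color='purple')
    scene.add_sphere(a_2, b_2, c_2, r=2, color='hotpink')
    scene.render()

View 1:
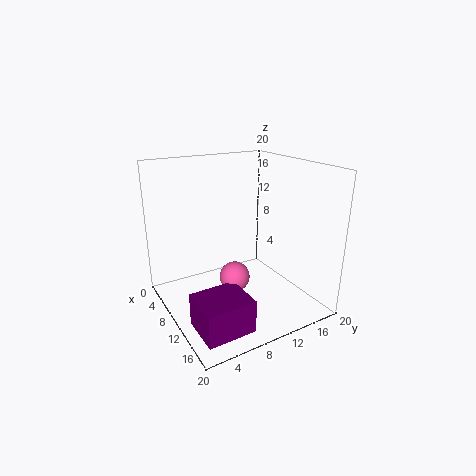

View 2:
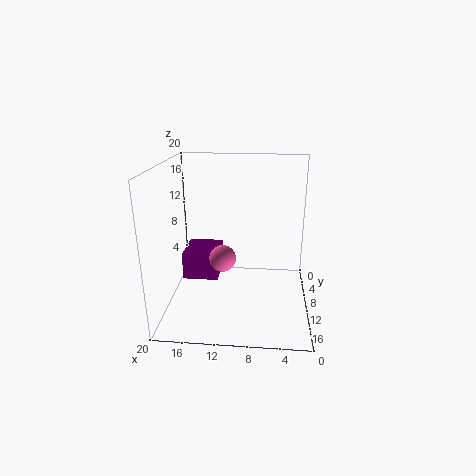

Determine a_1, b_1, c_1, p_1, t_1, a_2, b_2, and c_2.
a_1 = 13.5; b_1 = 1; c_1 = 1.5; p_1 = 5.5; t_1 = 4.25; a_2 = 12.5; b_2 = 8; c_2 = 5.75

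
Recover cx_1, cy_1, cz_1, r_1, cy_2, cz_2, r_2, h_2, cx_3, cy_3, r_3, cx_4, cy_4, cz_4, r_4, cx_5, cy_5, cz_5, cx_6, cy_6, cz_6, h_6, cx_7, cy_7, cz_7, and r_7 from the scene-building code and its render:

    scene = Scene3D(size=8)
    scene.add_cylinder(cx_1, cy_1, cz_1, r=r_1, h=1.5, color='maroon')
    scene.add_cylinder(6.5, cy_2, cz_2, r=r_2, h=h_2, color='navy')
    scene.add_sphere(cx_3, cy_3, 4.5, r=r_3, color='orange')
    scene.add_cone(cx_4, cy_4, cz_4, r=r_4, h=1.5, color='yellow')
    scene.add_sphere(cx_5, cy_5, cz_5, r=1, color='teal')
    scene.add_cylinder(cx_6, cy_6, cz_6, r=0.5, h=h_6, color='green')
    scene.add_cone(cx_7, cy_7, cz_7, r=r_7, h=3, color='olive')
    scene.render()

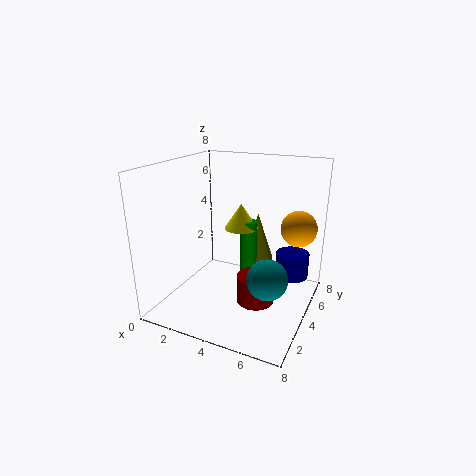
cx_1 = 5.5; cy_1 = 3; cz_1 = 1; r_1 = 1; cy_2 = 6.5; cz_2 = 1; r_2 = 1; h_2 = 1.5; cx_3 = 7; cy_3 = 5.5; r_3 = 1; cx_4 = 3.5; cy_4 = 5.5; cz_4 = 4; r_4 = 1; cx_5 = 6.5; cy_5 = 2; cz_5 = 3; cx_6 = 4; cy_6 = 5.5; cz_6 = 1; h_6 = 3.5; cx_7 = 4; cy_7 = 7; cz_7 = 1.5; r_7 = 1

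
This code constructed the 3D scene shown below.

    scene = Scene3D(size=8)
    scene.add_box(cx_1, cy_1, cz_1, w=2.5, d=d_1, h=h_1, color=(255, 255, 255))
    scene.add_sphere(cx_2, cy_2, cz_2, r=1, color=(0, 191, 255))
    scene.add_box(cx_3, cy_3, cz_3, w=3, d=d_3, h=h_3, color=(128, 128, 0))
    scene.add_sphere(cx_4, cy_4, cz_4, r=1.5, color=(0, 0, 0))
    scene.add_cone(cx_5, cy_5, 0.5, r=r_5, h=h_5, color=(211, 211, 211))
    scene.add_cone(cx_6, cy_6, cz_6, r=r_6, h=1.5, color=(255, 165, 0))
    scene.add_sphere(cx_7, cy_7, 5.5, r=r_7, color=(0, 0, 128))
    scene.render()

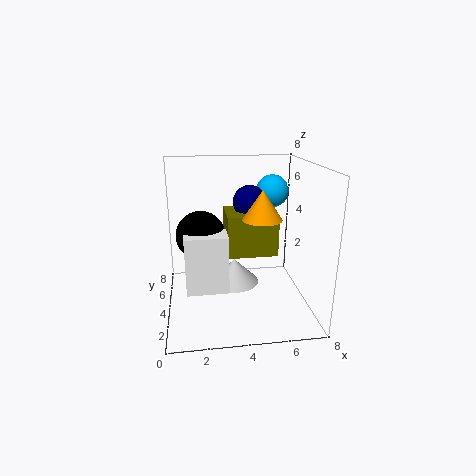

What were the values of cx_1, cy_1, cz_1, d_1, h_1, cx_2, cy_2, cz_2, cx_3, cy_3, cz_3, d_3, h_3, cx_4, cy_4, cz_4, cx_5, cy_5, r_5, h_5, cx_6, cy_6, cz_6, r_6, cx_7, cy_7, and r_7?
cx_1 = 1, cy_1 = 4, cz_1 = 0.5, d_1 = 1.5, h_1 = 3.5, cx_2 = 6.5, cy_2 = 6.5, cz_2 = 6, cx_3 = 3.5, cy_3 = 4.5, cz_3 = 2.5, d_3 = 2.5, h_3 = 2.5, cx_4 = 2, cy_4 = 6, cz_4 = 3.5, cx_5 = 4, cy_5 = 5.5, r_5 = 1.5, h_5 = 1.5, cx_6 = 5, cy_6 = 2.5, cz_6 = 5.5, r_6 = 1, cx_7 = 5, cy_7 = 6, r_7 = 1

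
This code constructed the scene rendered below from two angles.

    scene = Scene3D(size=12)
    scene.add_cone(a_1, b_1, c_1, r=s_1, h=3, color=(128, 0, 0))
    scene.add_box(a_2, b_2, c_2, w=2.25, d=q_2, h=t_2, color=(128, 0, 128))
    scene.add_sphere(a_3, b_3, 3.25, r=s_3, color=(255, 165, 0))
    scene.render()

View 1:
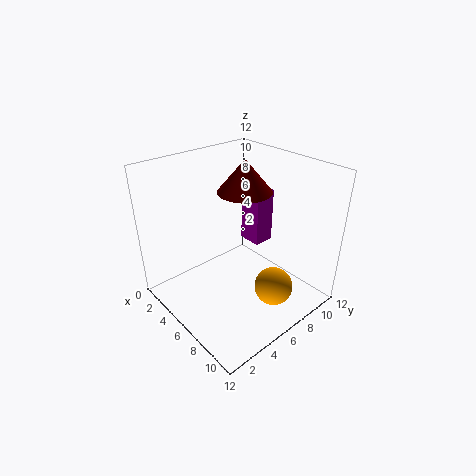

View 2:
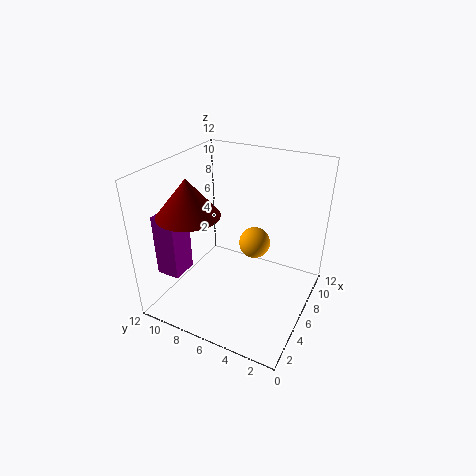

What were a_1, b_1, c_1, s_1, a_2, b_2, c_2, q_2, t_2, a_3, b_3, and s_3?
a_1 = 3.5; b_1 = 9; c_1 = 8.5; s_1 = 2.5; a_2 = 2.25; b_2 = 9.75; c_2 = 3; q_2 = 2; t_2 = 5.25; a_3 = 10; b_3 = 6.25; s_3 = 1.5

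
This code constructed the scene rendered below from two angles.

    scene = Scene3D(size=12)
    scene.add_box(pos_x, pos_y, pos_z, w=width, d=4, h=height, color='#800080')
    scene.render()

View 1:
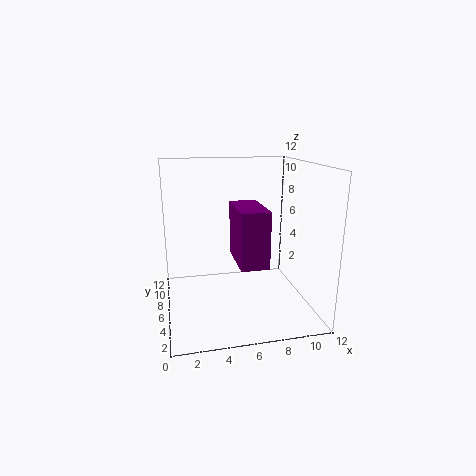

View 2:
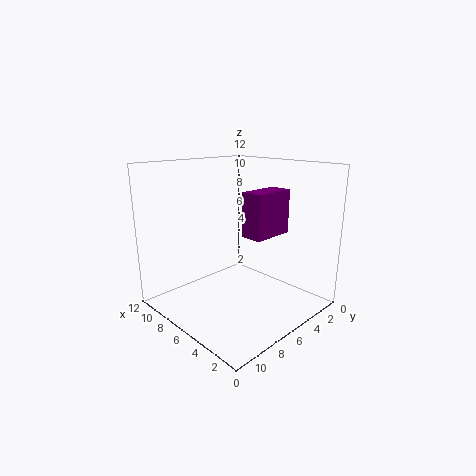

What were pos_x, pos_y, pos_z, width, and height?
pos_x = 5, pos_y = 0.5, pos_z = 5.5, width = 2, height = 4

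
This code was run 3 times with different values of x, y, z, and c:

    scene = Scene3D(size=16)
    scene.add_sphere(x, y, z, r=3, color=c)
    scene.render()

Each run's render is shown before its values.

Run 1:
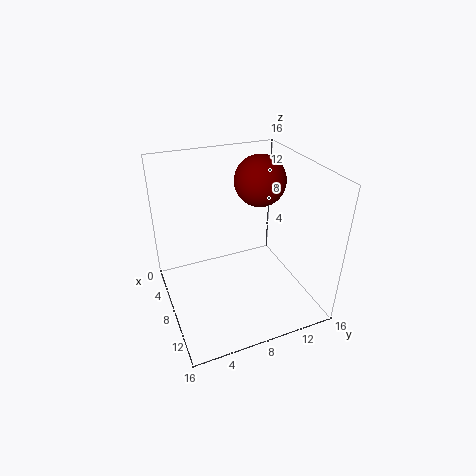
x = 5
y = 12
z = 13
c = 'maroon'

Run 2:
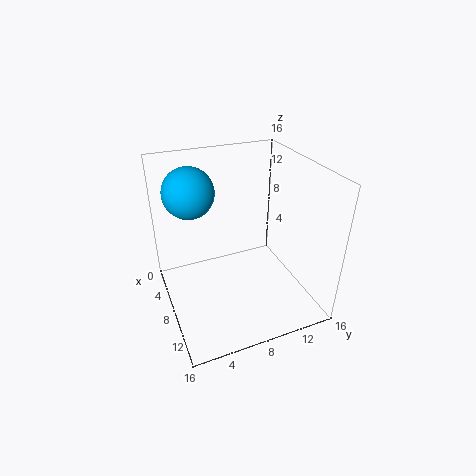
x = 3
y = 4
z = 12
c = 'deepskyblue'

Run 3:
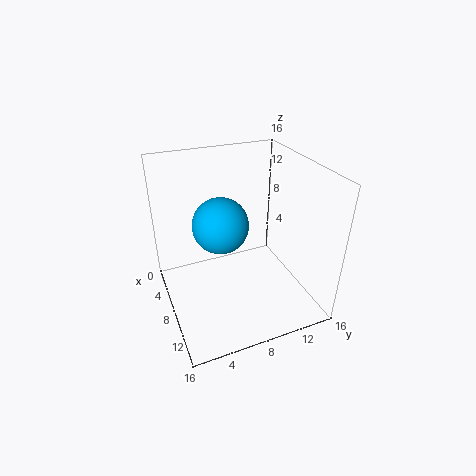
x = 8
y = 6
z = 10
c = 'deepskyblue'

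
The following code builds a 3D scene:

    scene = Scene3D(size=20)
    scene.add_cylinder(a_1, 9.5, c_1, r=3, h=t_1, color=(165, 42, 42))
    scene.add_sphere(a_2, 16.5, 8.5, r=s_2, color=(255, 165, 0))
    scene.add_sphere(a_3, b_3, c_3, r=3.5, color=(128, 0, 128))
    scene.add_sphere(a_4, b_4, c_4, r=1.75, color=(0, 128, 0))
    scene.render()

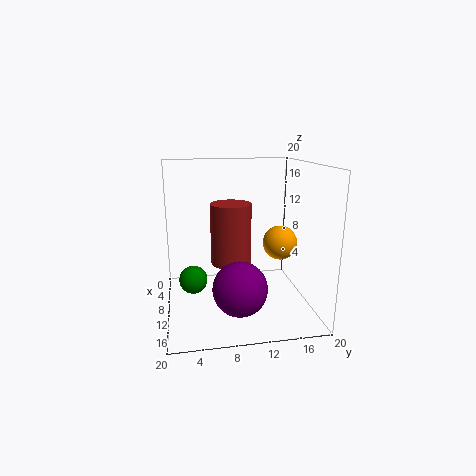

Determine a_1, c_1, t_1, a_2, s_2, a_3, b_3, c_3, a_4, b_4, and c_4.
a_1 = 7; c_1 = 5.25; t_1 = 9; a_2 = 8.75; s_2 = 2.5; a_3 = 15.5; b_3 = 9.25; c_3 = 5; a_4 = 14.25; b_4 = 3.5; c_4 = 6.25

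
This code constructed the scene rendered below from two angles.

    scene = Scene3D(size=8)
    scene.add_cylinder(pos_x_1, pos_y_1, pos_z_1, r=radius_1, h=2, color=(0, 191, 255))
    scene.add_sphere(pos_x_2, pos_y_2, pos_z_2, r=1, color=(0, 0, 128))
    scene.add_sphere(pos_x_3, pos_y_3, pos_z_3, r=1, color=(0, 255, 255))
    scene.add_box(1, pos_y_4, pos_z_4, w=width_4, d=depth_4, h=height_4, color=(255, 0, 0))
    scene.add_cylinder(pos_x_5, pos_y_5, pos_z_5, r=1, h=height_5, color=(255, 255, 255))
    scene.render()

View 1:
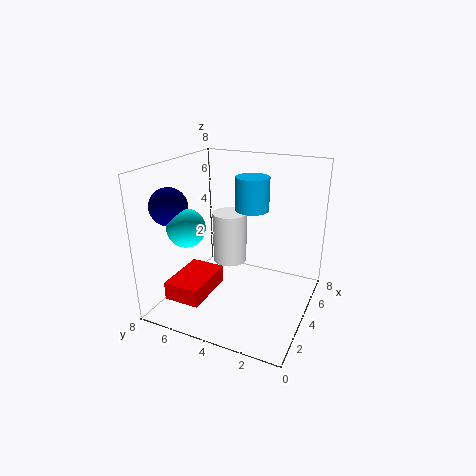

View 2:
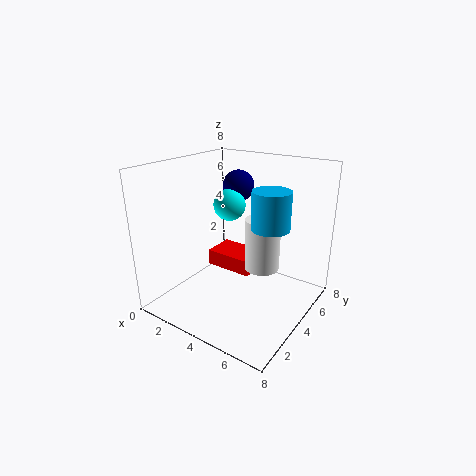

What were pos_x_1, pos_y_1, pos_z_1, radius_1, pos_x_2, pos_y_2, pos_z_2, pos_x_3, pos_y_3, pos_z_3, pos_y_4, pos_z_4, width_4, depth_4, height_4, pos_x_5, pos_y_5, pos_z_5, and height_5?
pos_x_1 = 6, pos_y_1 = 4, pos_z_1 = 5, radius_1 = 1, pos_x_2 = 2, pos_y_2 = 7, pos_z_2 = 6, pos_x_3 = 2, pos_y_3 = 6, pos_z_3 = 5, pos_y_4 = 5, pos_z_4 = 1, width_4 = 3, depth_4 = 2, height_4 = 1, pos_x_5 = 5, pos_y_5 = 5, pos_z_5 = 2, height_5 = 3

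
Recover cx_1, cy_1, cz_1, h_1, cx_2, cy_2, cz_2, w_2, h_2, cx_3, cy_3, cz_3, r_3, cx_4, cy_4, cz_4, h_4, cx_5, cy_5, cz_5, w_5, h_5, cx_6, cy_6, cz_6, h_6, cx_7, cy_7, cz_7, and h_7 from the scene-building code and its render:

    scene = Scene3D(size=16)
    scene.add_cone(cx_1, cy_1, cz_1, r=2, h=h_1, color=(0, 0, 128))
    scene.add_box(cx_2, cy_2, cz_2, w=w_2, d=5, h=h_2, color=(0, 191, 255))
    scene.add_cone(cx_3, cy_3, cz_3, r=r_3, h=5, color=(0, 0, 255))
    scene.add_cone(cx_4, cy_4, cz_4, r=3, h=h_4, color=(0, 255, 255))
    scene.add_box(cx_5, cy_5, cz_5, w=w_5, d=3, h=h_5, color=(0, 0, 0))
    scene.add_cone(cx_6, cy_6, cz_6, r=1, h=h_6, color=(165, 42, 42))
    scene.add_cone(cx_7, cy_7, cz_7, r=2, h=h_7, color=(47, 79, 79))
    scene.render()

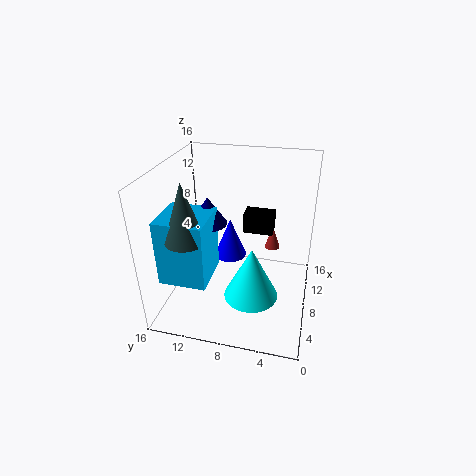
cx_1 = 7; cy_1 = 11; cz_1 = 10; h_1 = 3; cx_2 = 2; cy_2 = 10; cz_2 = 5; w_2 = 5; h_2 = 7; cx_3 = 12; cy_3 = 10; cz_3 = 3; r_3 = 2; cx_4 = 6; cy_4 = 6; cz_4 = 2; h_4 = 6; cx_5 = 6; cy_5 = 4; cz_5 = 10; w_5 = 2; h_5 = 2; cx_6 = 15; cy_6 = 5; cz_6 = 3; h_6 = 3; cx_7 = 3; cy_7 = 12; cz_7 = 10; h_7 = 6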